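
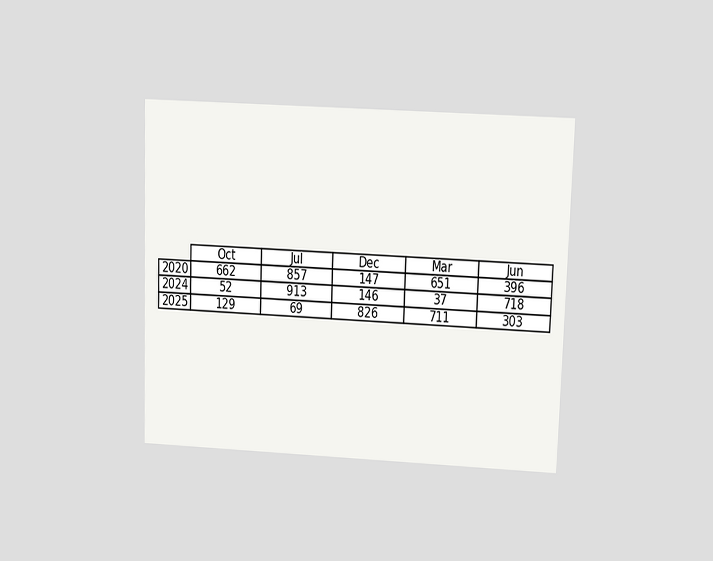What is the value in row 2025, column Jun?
303

The chart is viewed slightly from above. The (2025, Jun) cell reads 303.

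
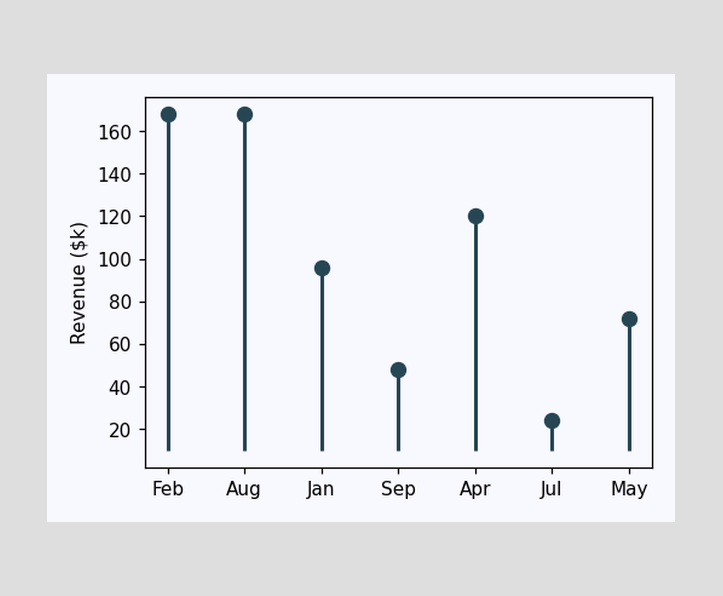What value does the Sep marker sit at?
The Sep marker sits at $48k.

$48k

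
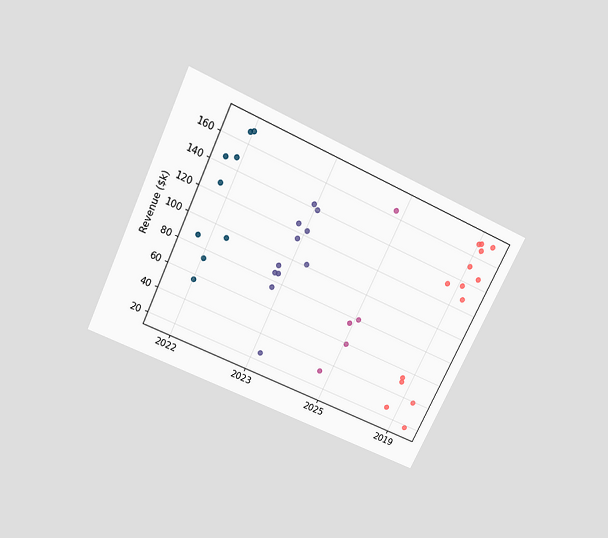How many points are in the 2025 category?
5

The chart is tilted about 26° clockwise and viewed slightly from above. Counting the markers in the 2025 column gives 5.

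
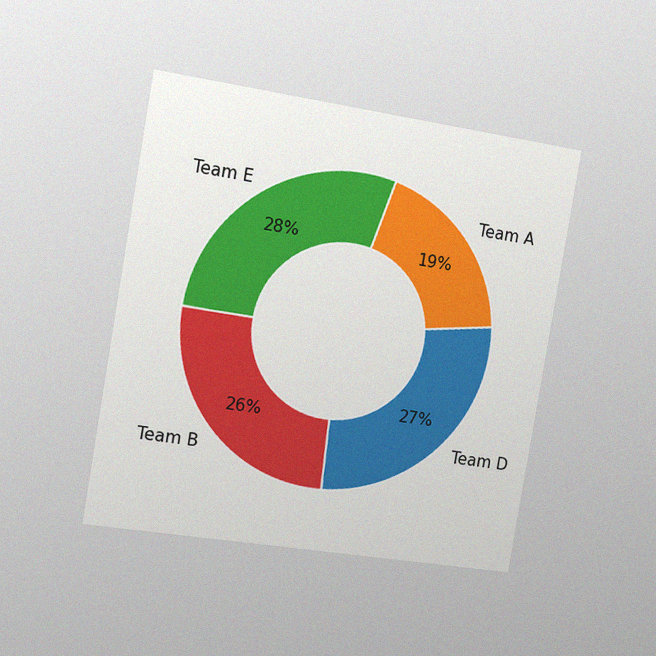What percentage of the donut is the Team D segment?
The chart is tilted about 10° clockwise and viewed slightly from the left, with some photo noise. The Team D segment takes up 27% of the ring.

27%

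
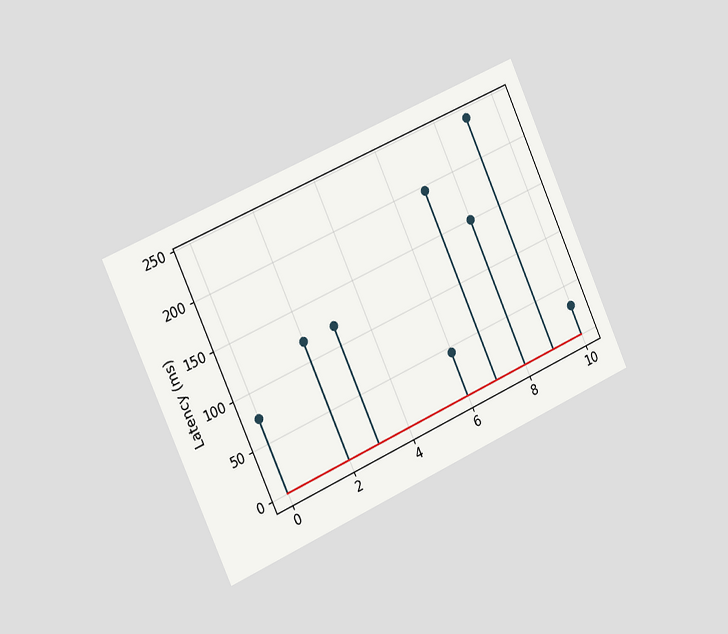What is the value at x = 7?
The chart is tilted about 24° counter-clockwise and viewed slightly from the left. The stem at x=7 reaches 195ms.

195ms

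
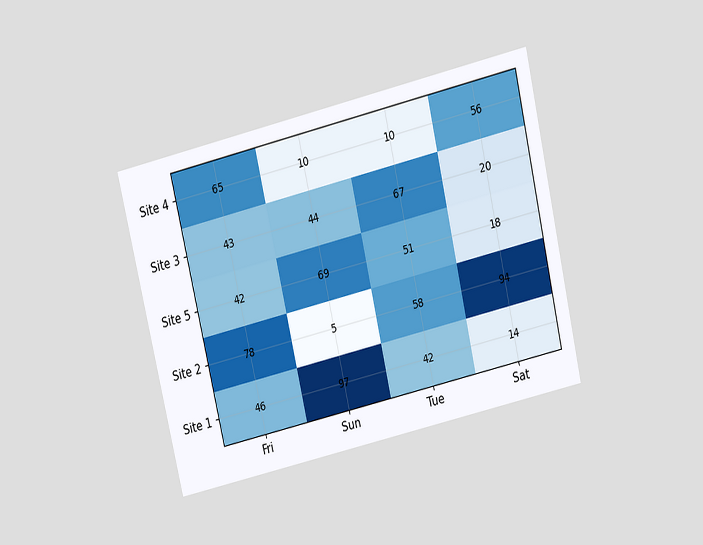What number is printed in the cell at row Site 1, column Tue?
42

The chart is tilted about 13° counter-clockwise and viewed slightly from above. The (Site 1, Tue) cell reads 42.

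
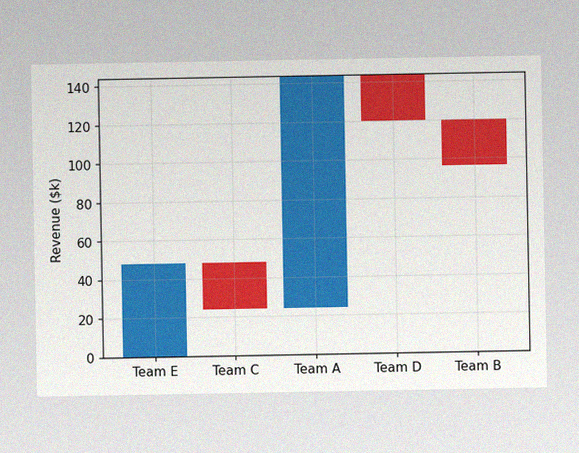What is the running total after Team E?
The image has some photo noise and uneven lighting. After Team E the running total reaches $48k.

$48k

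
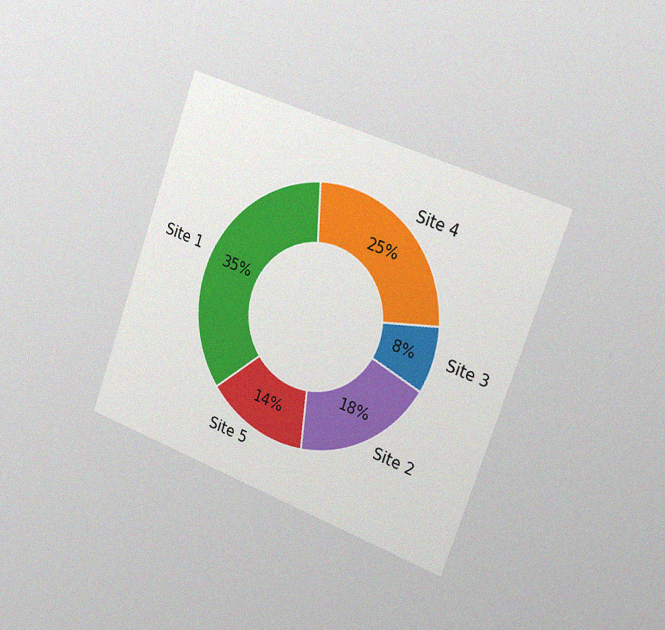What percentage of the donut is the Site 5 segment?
14%

The chart is tilted about 20° clockwise and viewed slightly from the right, with some photo noise. The Site 5 segment takes up 14% of the ring.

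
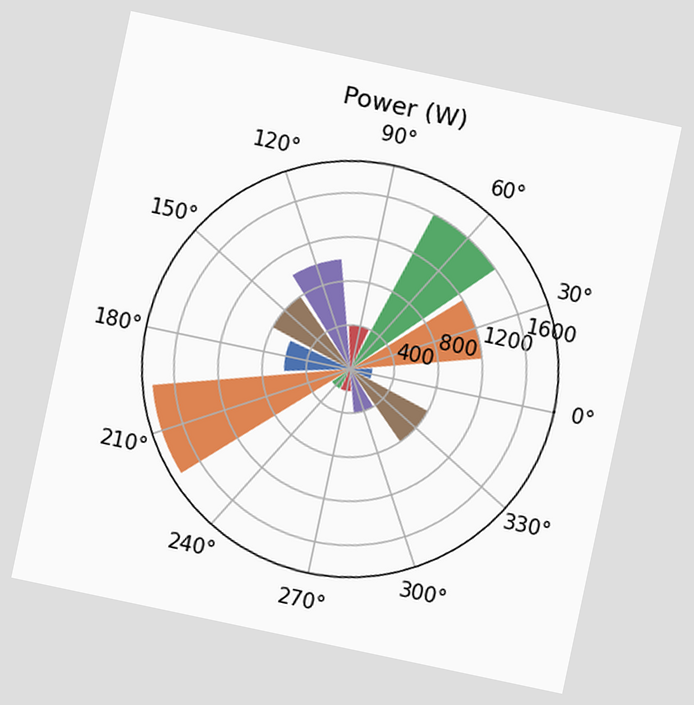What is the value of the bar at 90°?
400W

The chart is tilted about 12° clockwise. The bar at 90° reaches 400W on the radial axis.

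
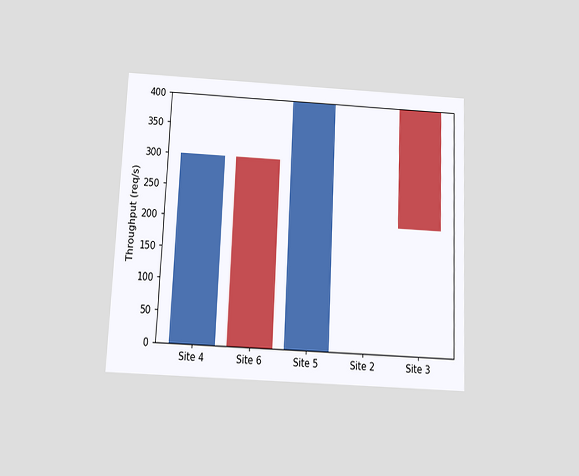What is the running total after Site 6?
The chart is tilted about 3° clockwise and viewed slightly from below. After Site 6 the running total reaches 0req/s.

0req/s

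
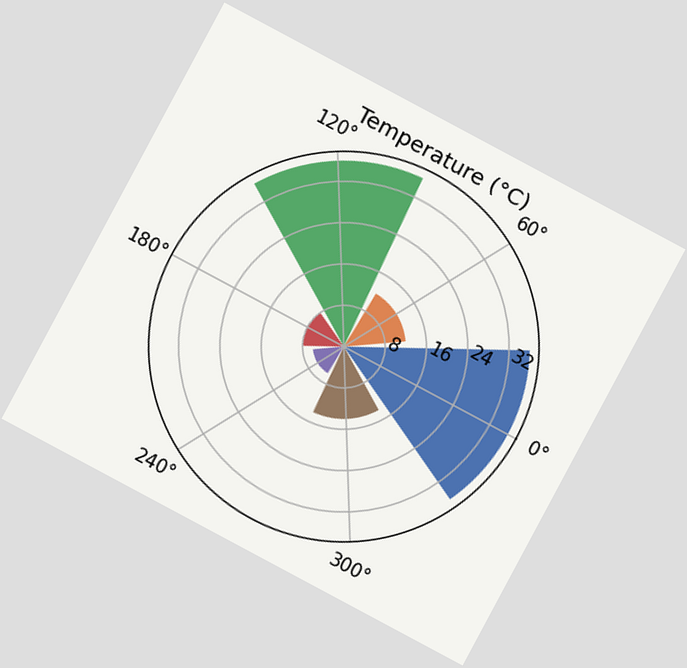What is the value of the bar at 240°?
The chart is tilted about 28° clockwise. The bar at 240° reaches 6°C on the radial axis.

6°C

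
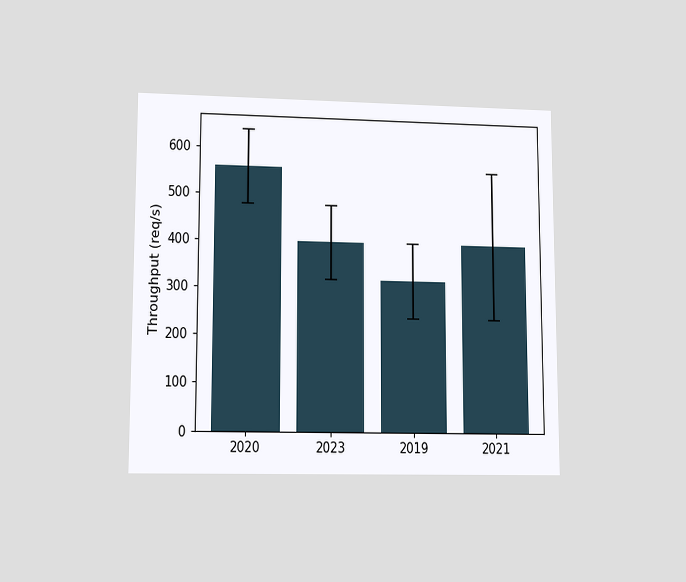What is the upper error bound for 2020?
640req/s

The chart is viewed at a slight angle. The 2020 bar's upper whisker reaches 640req/s.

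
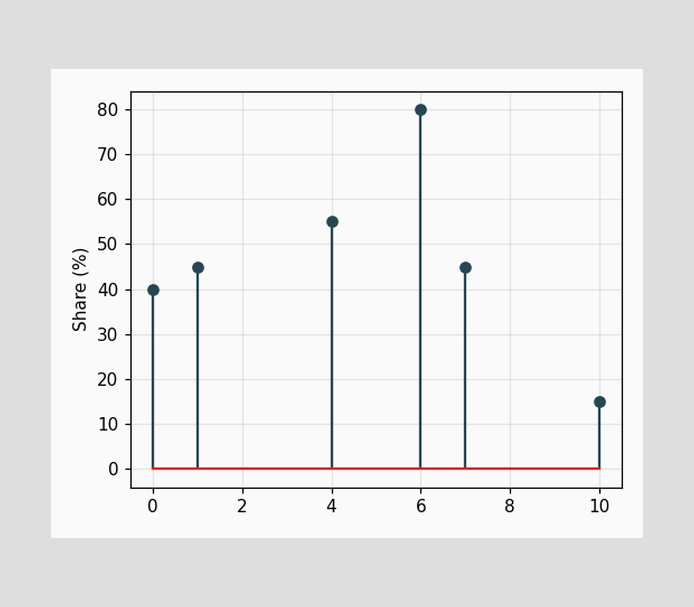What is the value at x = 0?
The stem at x=0 reaches 40%.

40%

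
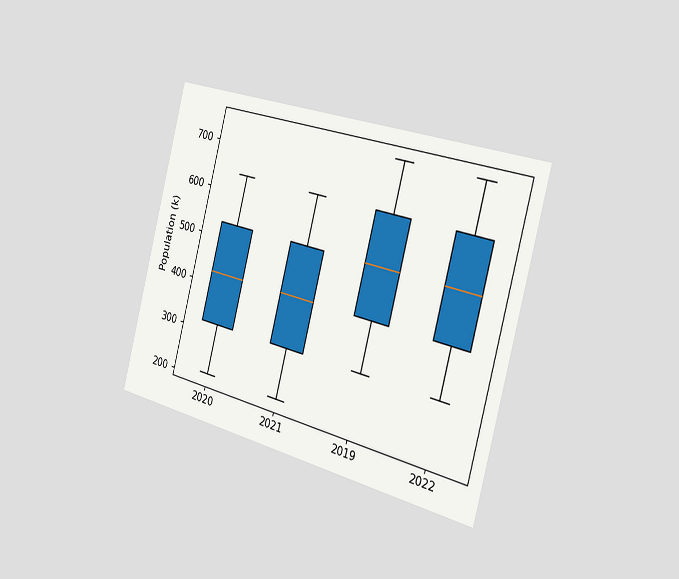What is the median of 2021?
The chart is tilted about 14° clockwise and viewed slightly from the right. The median line in the 2021 box sits at 424k.

424k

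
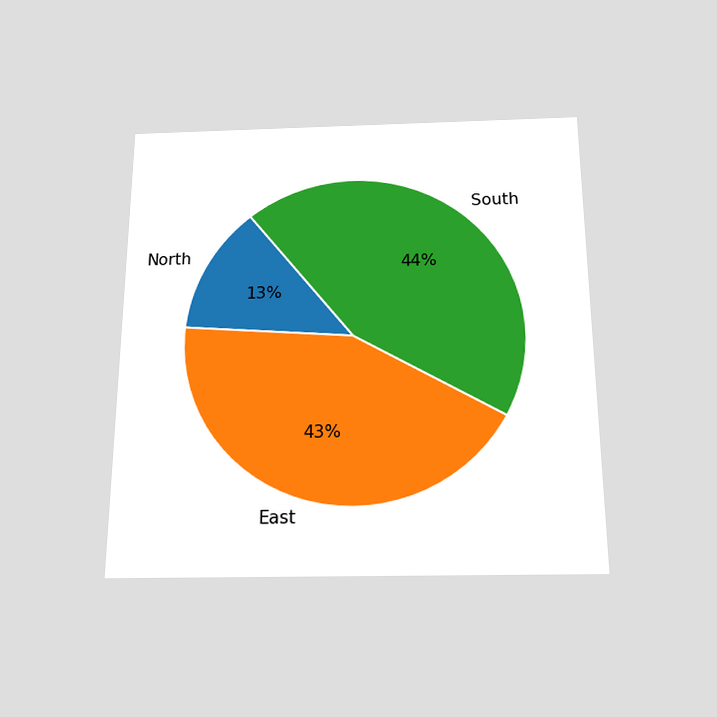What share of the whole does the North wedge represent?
The chart is viewed slightly from below. The North slice takes up 13% of the pie.

13%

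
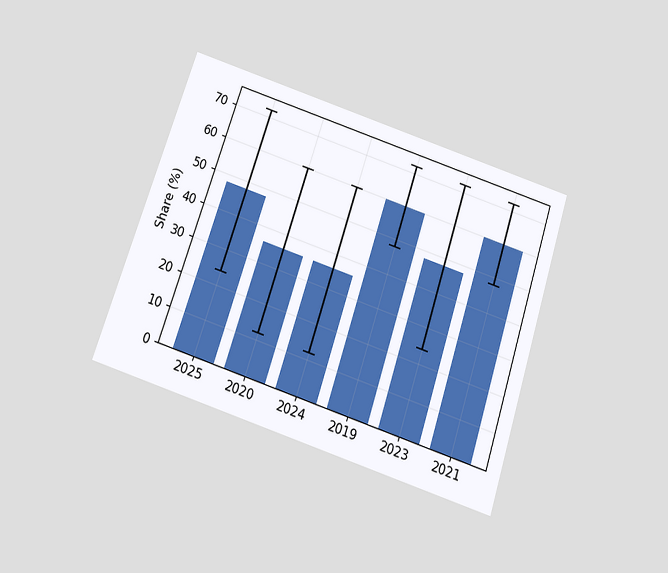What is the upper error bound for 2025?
72%

The chart is tilted about 18° clockwise and viewed slightly from below. The 2025 bar's upper whisker reaches 72%.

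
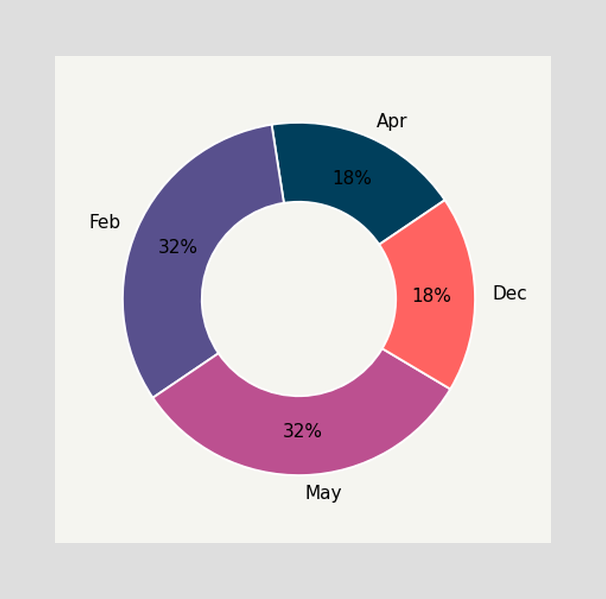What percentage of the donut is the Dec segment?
18%

The Dec segment takes up 18% of the ring.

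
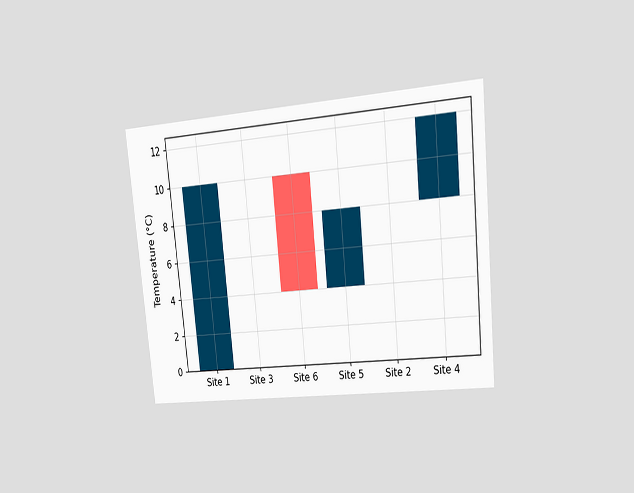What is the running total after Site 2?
8°C

The chart is tilted about 6° counter-clockwise and viewed at a slight angle. After Site 2 the running total reaches 8°C.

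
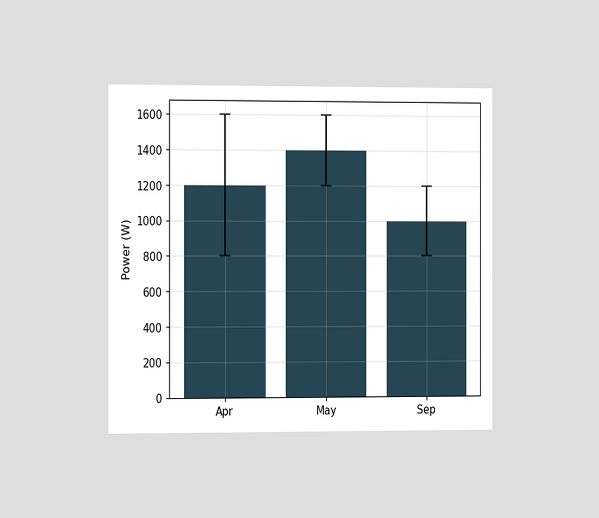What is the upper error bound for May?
The chart is viewed slightly from the left. The May bar's upper whisker reaches 1600W.

1600W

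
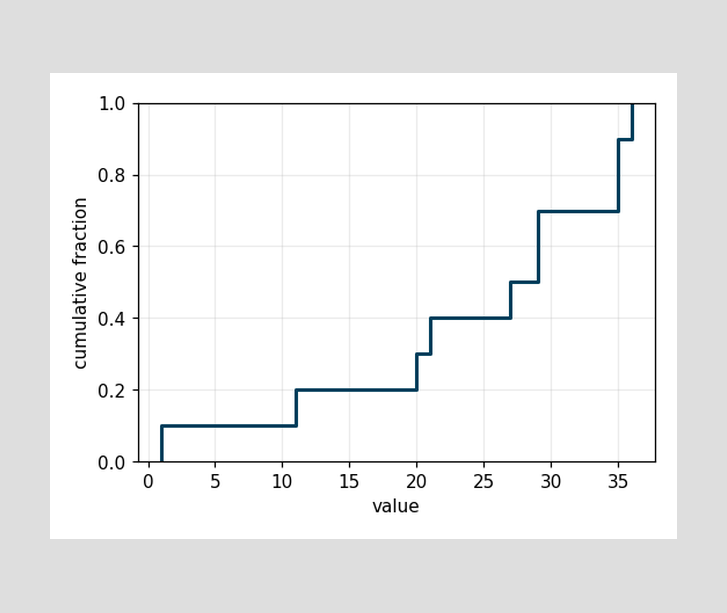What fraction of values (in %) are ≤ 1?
10%

At x=1 the ECDF step is at 10%.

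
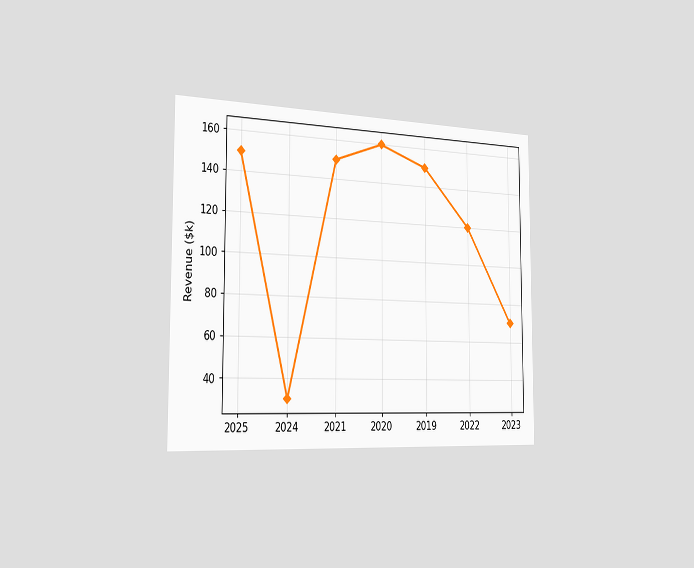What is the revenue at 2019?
$150k

The chart is viewed slightly from the left. At 2019, the line is at $150k.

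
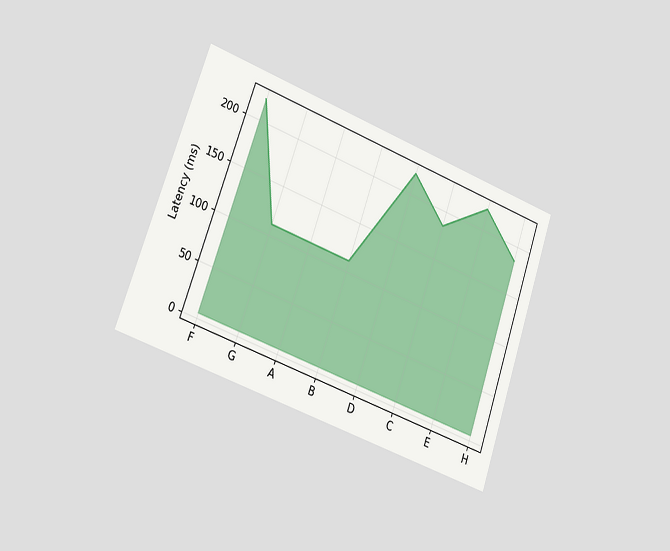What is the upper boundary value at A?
111ms

The chart is tilted about 20° clockwise and viewed slightly from the left. At A the upper boundary is at 111ms.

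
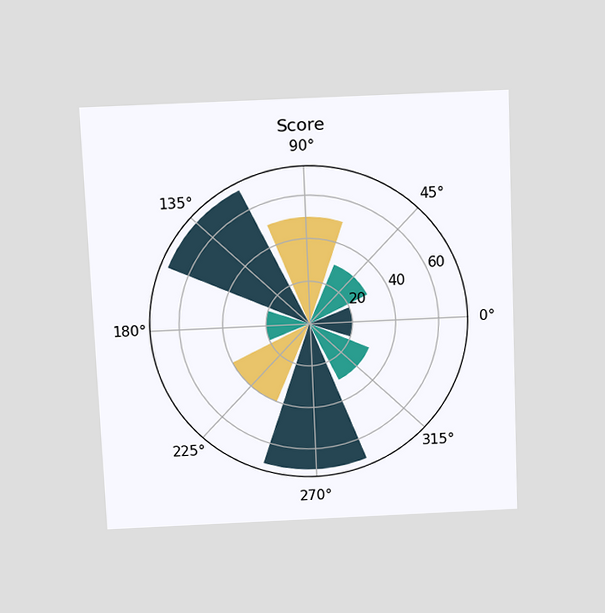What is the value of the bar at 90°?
50

The chart is tilted about 2° counter-clockwise and viewed slightly from above. The bar at 90° reaches 50 on the radial axis.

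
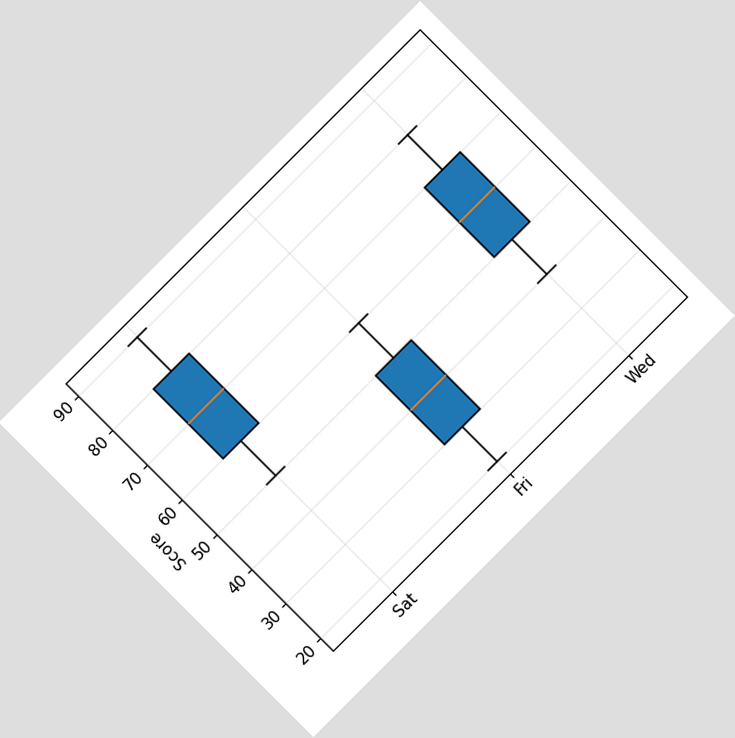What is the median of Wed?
60

The chart is tilted about 45° counter-clockwise. The median line in the Wed box sits at 60.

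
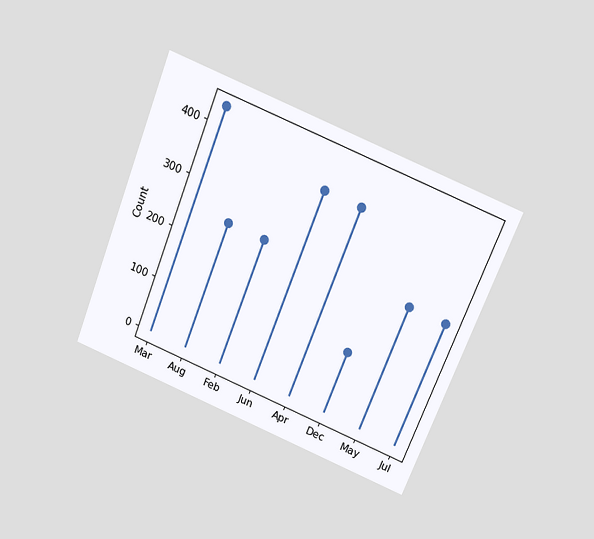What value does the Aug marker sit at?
248

The chart is tilted about 22° clockwise and viewed slightly from above. The Aug marker sits at 248.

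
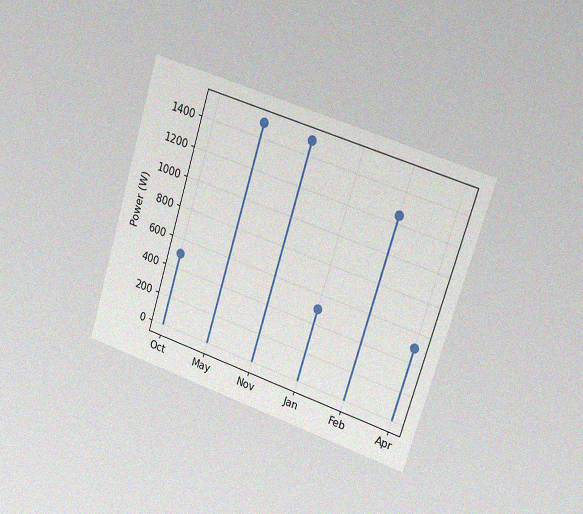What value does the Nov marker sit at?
The chart is tilted about 17° clockwise and viewed slightly from the right, with some photo noise. The Nov marker sits at 1500W.

1500W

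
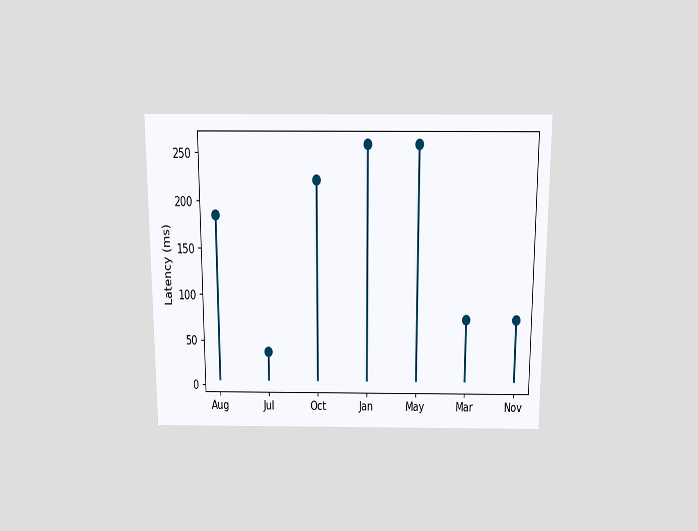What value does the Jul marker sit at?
37ms

The chart is viewed slightly from above. The Jul marker sits at 37ms.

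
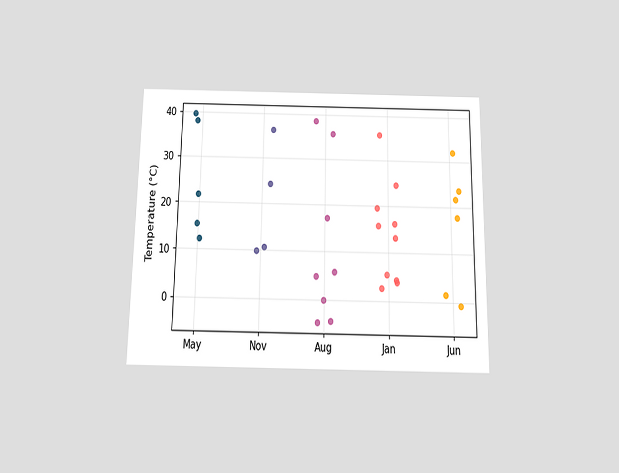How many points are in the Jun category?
The chart is viewed slightly from below. Counting the markers in the Jun column gives 6.

6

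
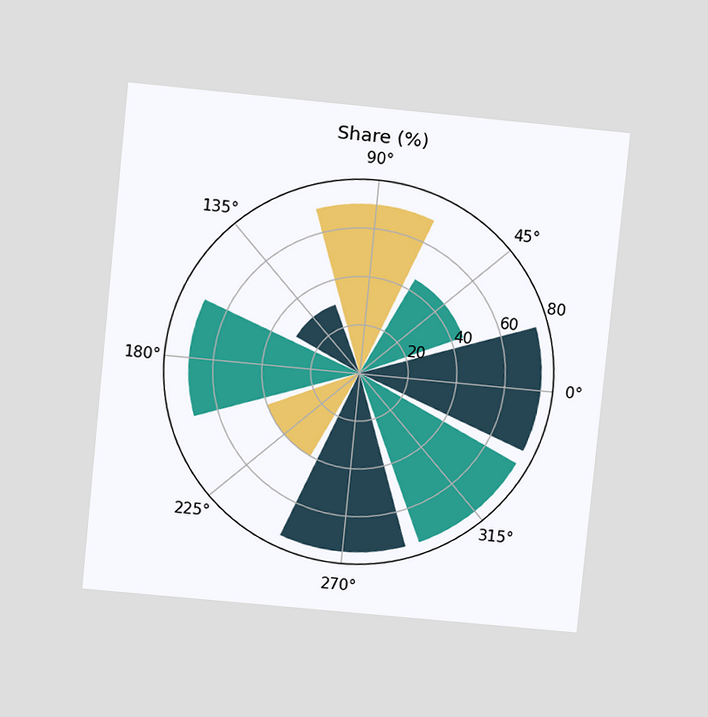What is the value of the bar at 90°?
The chart is tilted about 6° clockwise and viewed at a slight angle. The bar at 90° reaches 70% on the radial axis.

70%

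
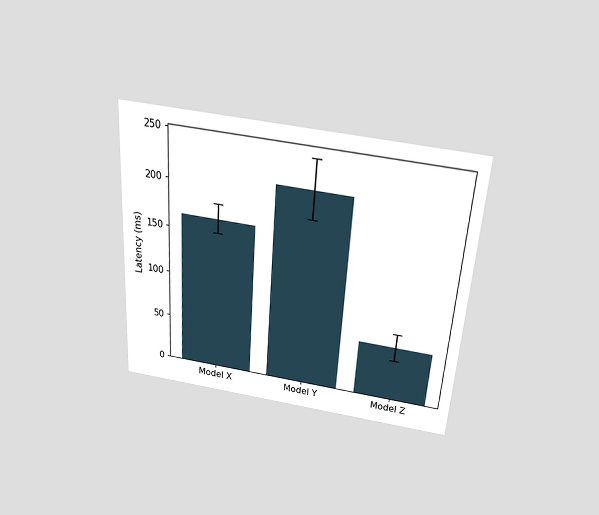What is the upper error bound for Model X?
The chart is tilted about 4° clockwise and viewed slightly from above. The Model X bar's upper whisker reaches 180ms.

180ms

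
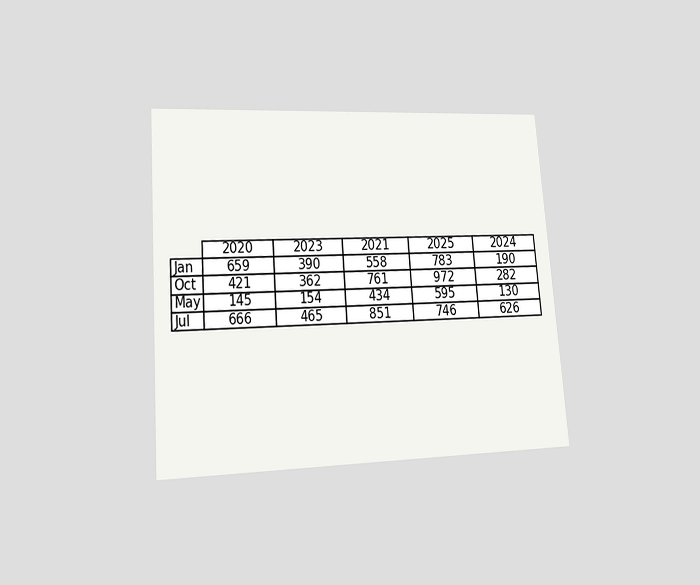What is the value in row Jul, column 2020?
666

The chart is tilted about 4° counter-clockwise and viewed at a slight angle. The (Jul, 2020) cell reads 666.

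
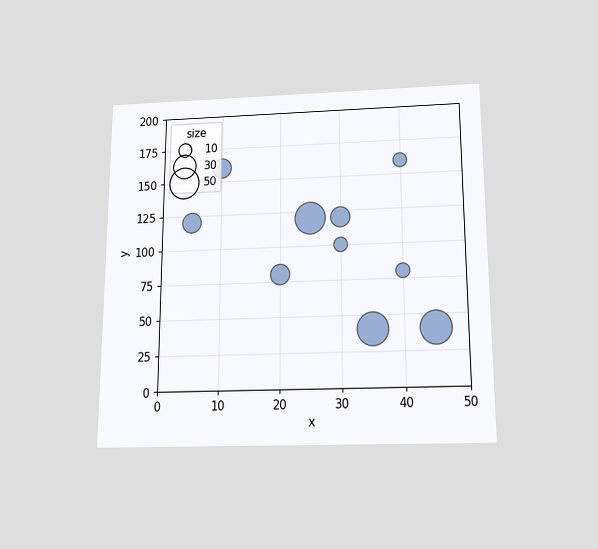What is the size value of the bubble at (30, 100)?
The chart is viewed slightly from below. Matching the bubble at (30, 100) against the size legend gives 10.

10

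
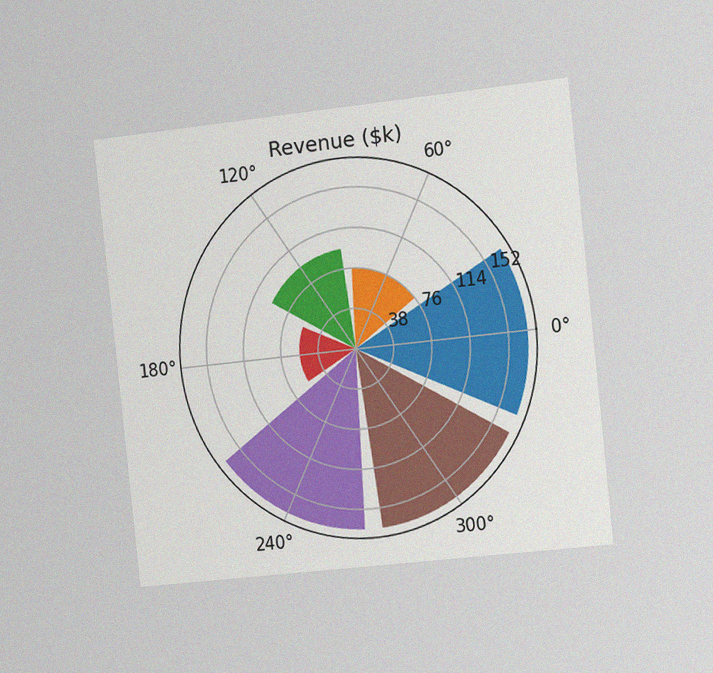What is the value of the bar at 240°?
$171k

The chart is tilted about 6° counter-clockwise and viewed slightly from the right, with some photo noise. The bar at 240° reaches $171k on the radial axis.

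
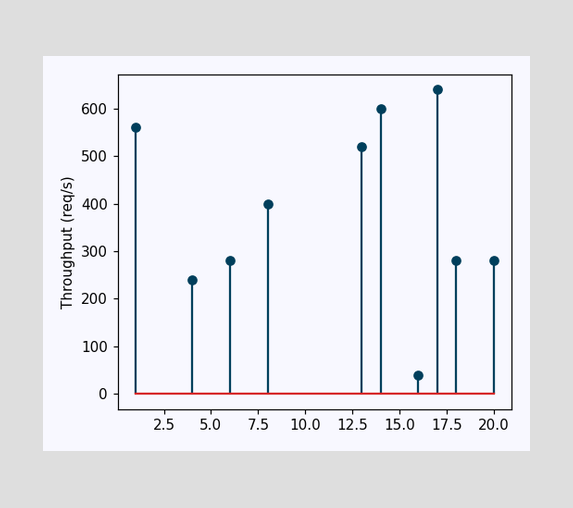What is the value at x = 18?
280req/s

The stem at x=18 reaches 280req/s.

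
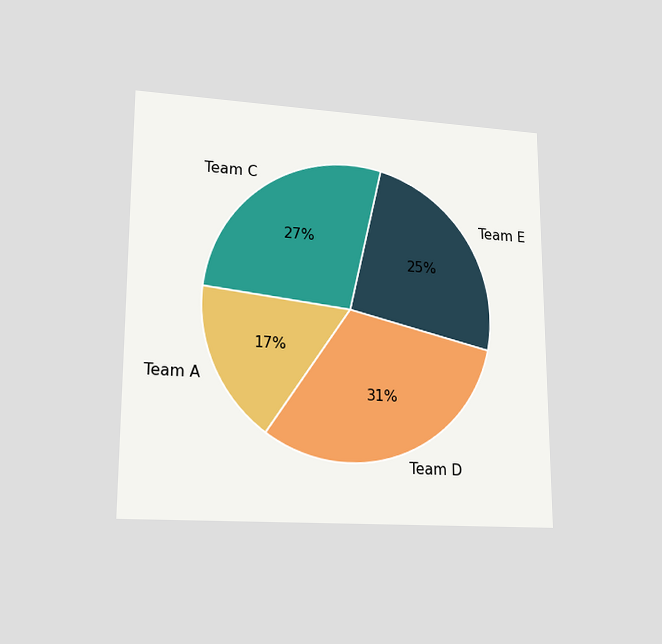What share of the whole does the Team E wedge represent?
25%

The chart is viewed at a slight angle. The Team E slice takes up 25% of the pie.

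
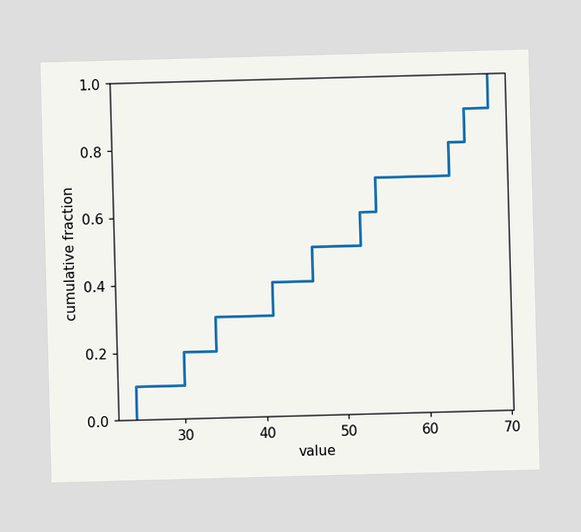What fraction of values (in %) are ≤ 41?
40%

At x=41 the ECDF step is at 40%.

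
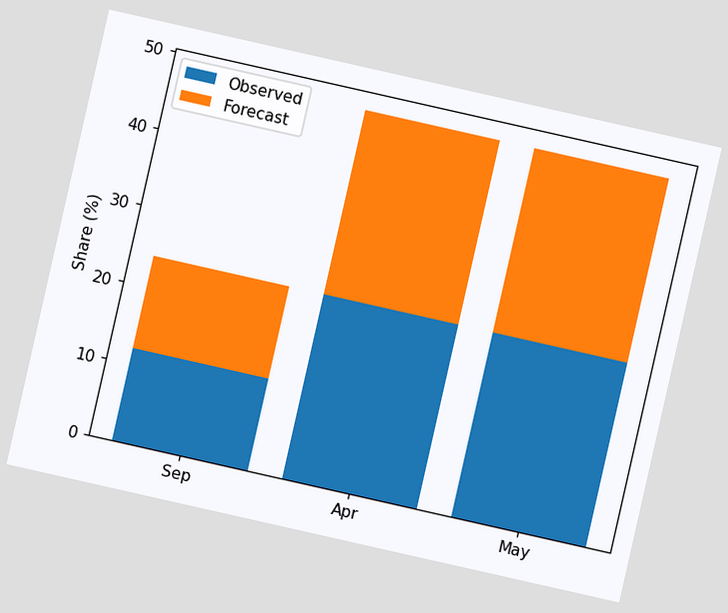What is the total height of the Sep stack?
24%

The chart is tilted about 13° clockwise. The Sep stack's top reaches 24% on the y-axis.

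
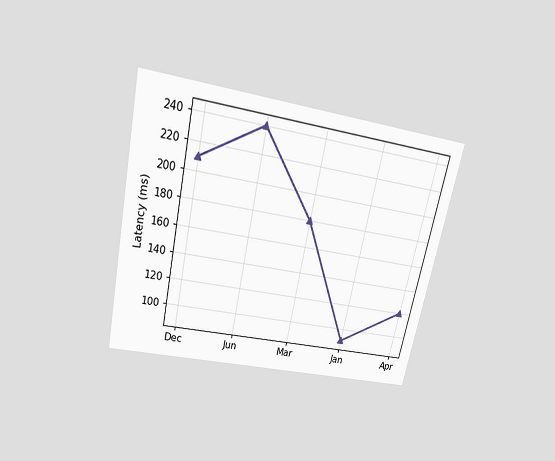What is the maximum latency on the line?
The chart is tilted about 12° clockwise and viewed slightly from above. The highest point is at Jun, and reading across to the y-axis gives 240ms.

240ms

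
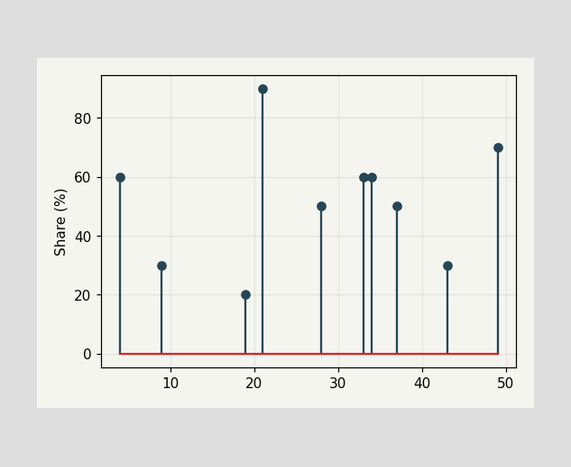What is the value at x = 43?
30%

The stem at x=43 reaches 30%.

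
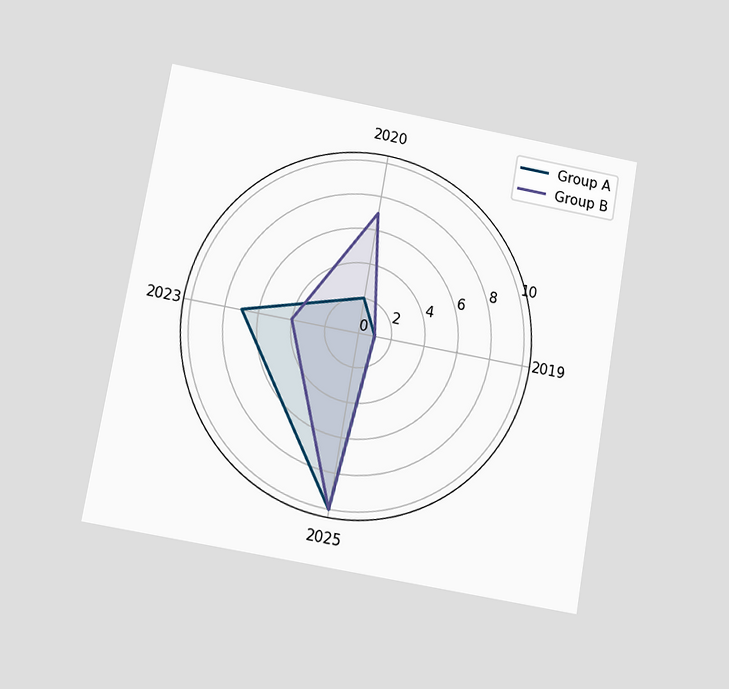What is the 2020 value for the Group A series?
2

The chart is tilted about 10° clockwise and viewed slightly from below. On the 2020 axis, Group A reaches 2.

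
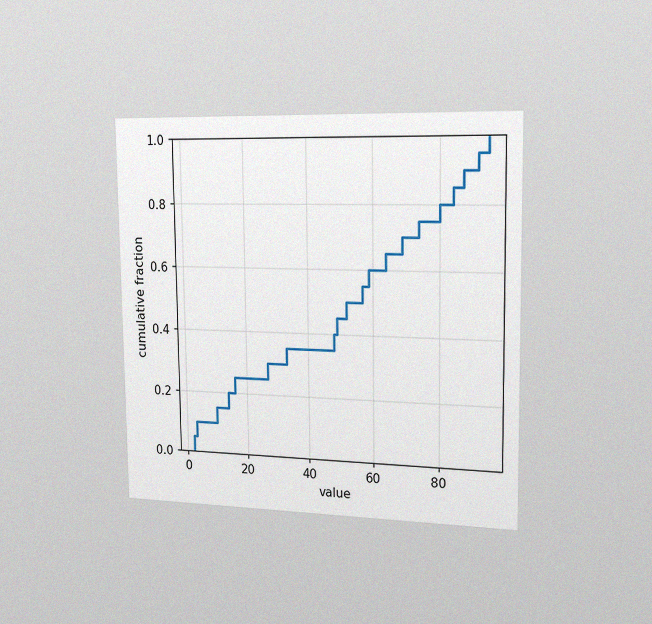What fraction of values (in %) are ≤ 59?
The chart is viewed slightly from the right, with some photo noise. At x=59 the ECDF step is at 60%.

60%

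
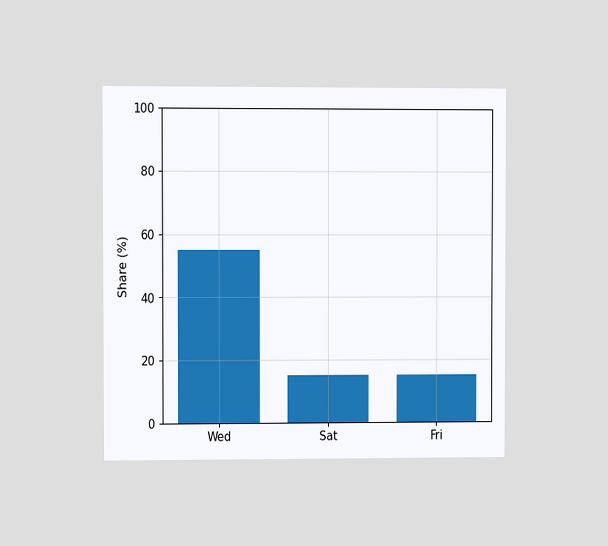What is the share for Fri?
15%

The chart is viewed at a slight angle. Reading along the chart's y-axis, the Fri bar reaches 15%.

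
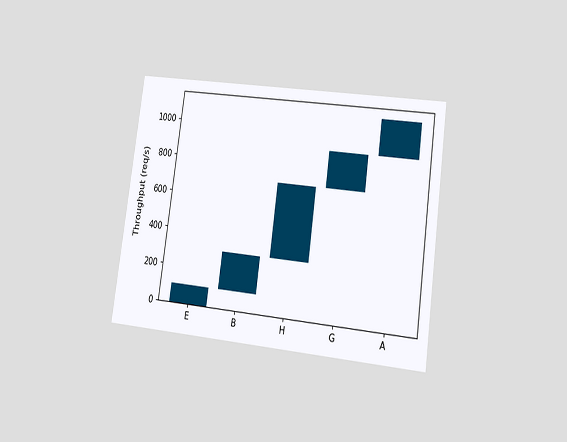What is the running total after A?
The chart is tilted about 8° clockwise and viewed at a slight angle. After A the running total reaches 1100req/s.

1100req/s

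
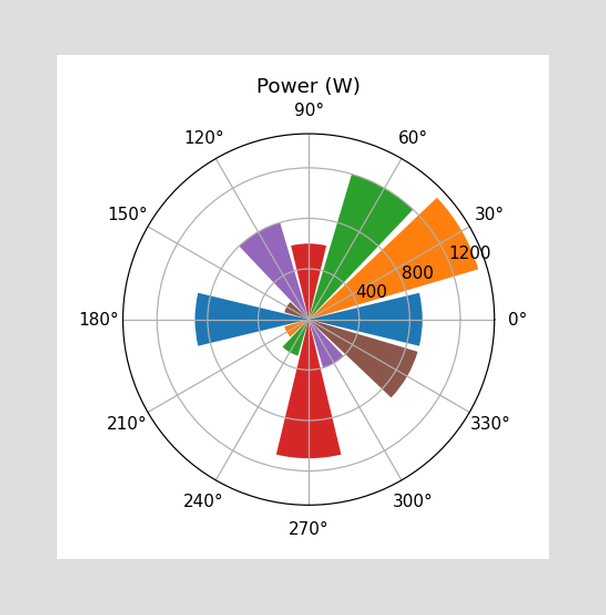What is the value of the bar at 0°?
900W

The bar at 0° reaches 900W on the radial axis.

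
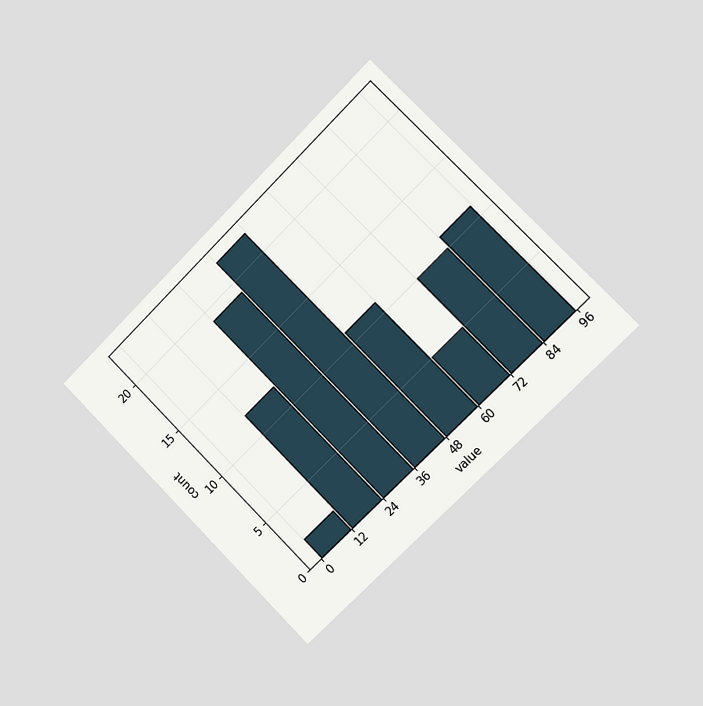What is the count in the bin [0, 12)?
2

The chart is tilted about 45° counter-clockwise and viewed slightly from the right. The [0, 12) bin has height 2.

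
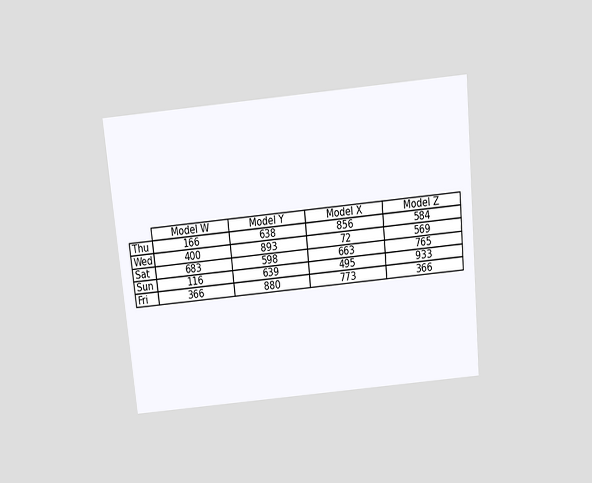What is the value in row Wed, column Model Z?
569

The chart is tilted about 6° counter-clockwise and viewed slightly from above. The (Wed, Model Z) cell reads 569.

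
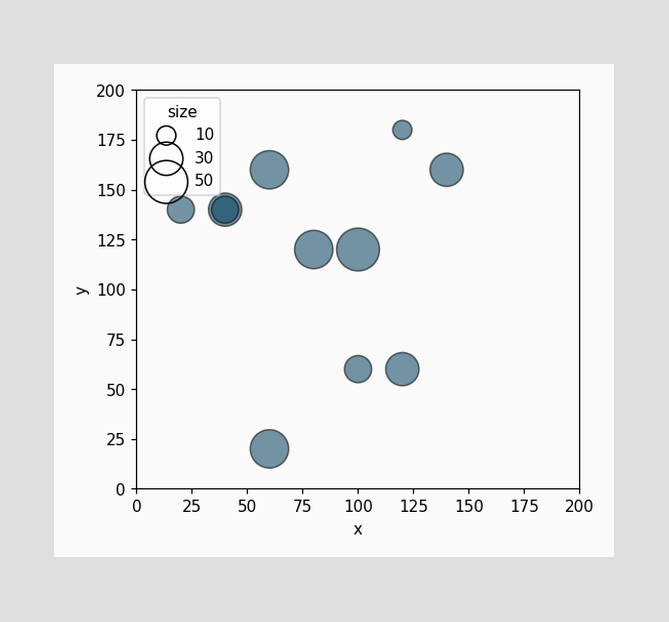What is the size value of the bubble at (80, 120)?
Matching the bubble at (80, 120) against the size legend gives 40.

40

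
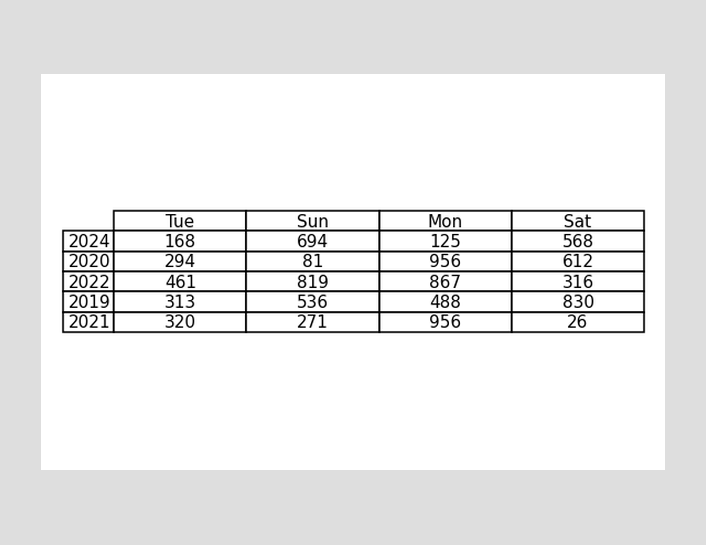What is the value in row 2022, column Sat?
316

The (2022, Sat) cell reads 316.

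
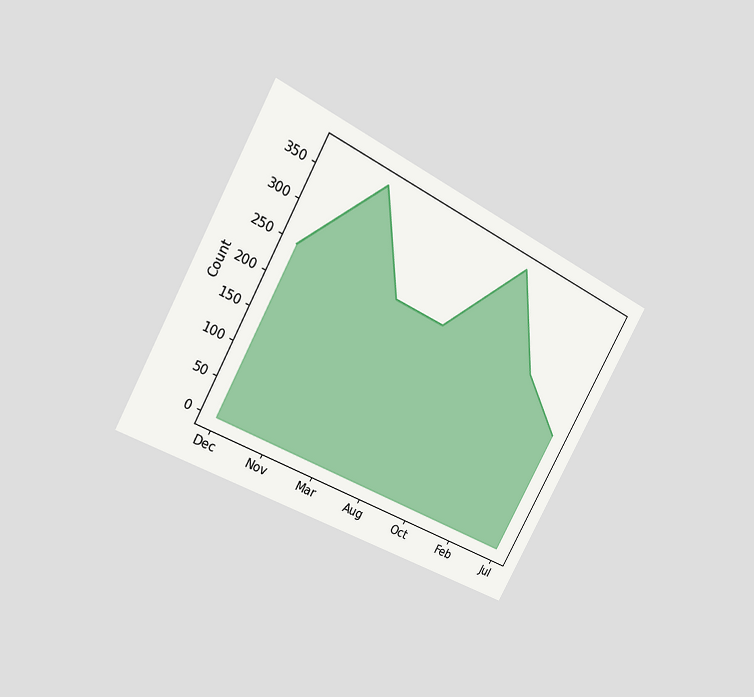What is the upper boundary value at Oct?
372

The chart is tilted about 29° clockwise and viewed at a slight angle. At Oct the upper boundary is at 372.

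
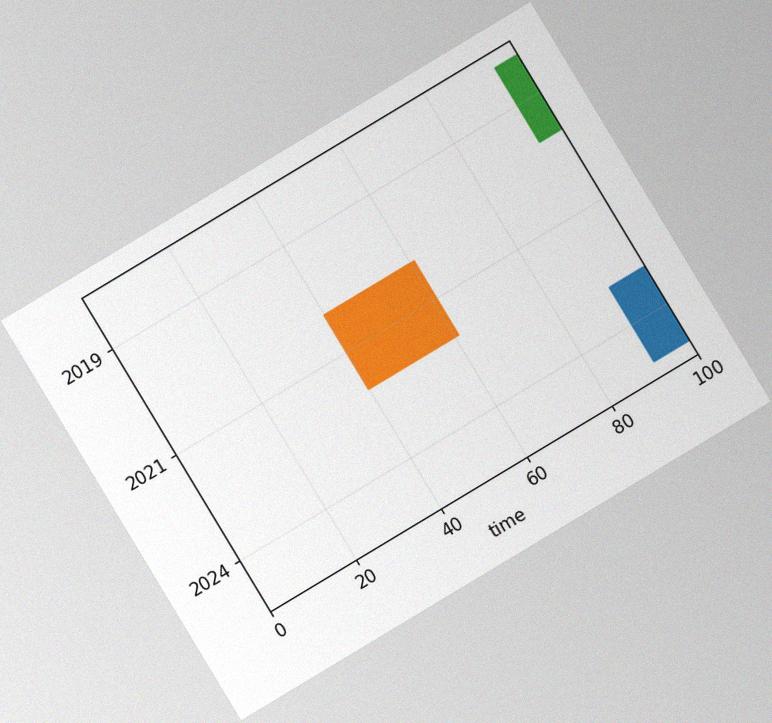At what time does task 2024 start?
The chart is tilted about 31° counter-clockwise, with some photo noise. The 2024 bar begins at t=92.

92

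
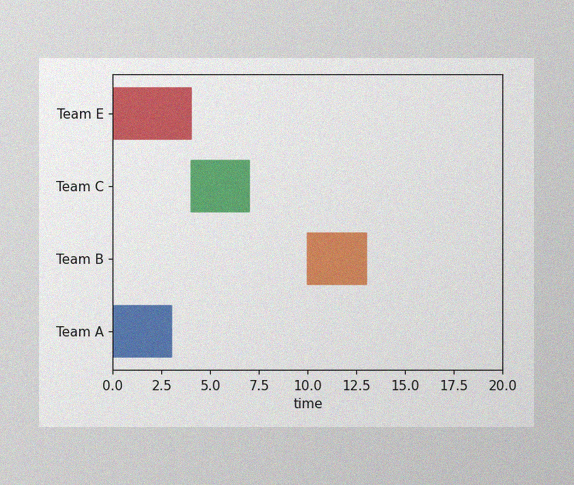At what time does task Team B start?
The image has some photo noise and uneven lighting. The Team B bar begins at t=10.

10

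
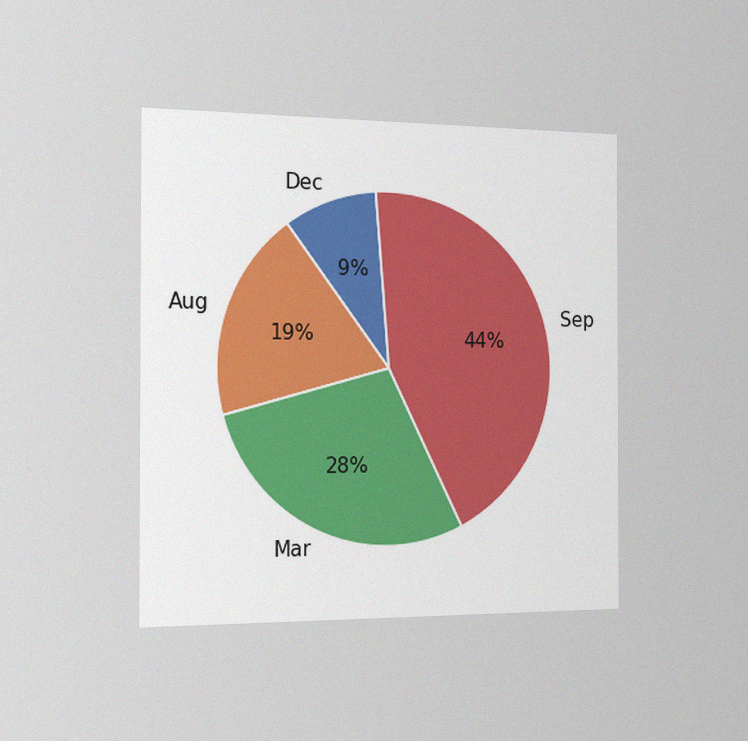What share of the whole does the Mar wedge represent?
The chart is viewed slightly from the left, with some photo noise. The Mar slice takes up 28% of the pie.

28%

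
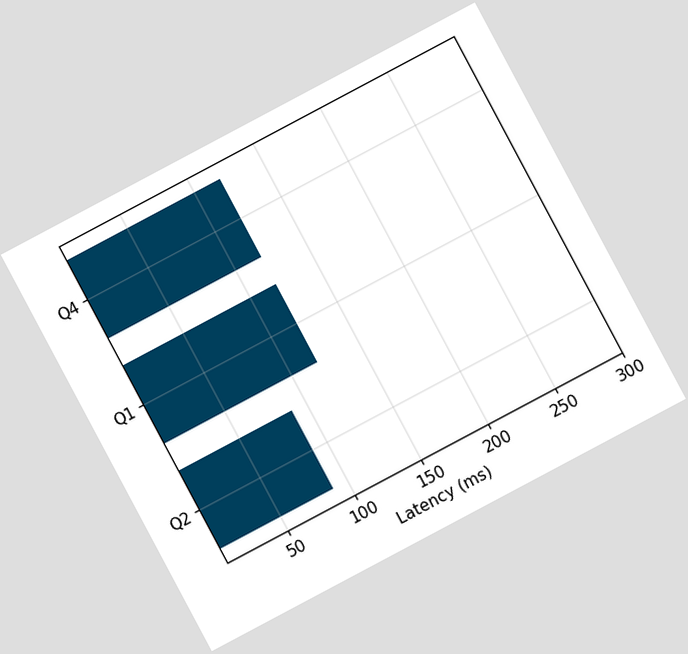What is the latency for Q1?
120ms

The chart is tilted about 28° counter-clockwise. Reading along the chart's x-axis, the Q1 bar reaches 120ms.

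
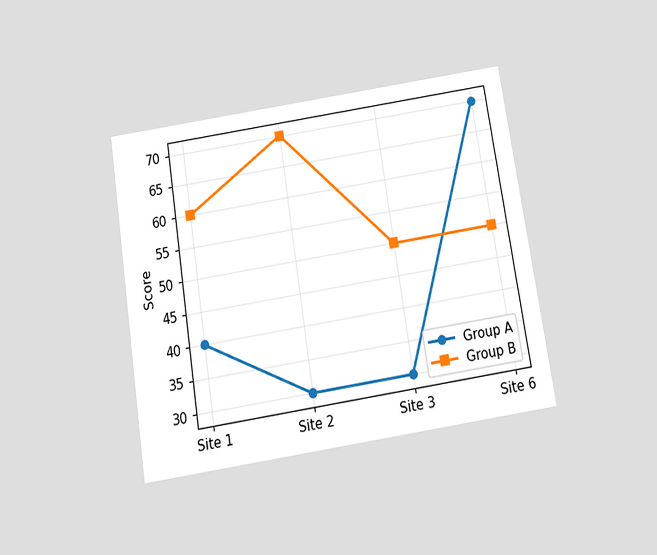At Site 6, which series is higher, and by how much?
Group A, by 20

The chart is tilted about 9° counter-clockwise and viewed slightly from below. At Site 6, Group A sits above the other line by 20.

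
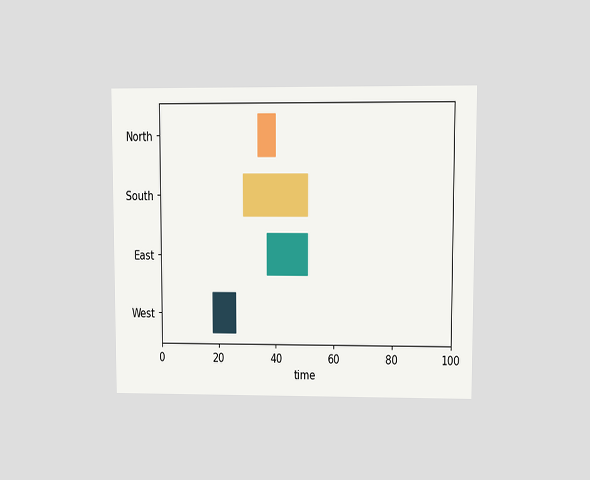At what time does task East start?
The chart is viewed at a slight angle. The East bar begins at t=37.

37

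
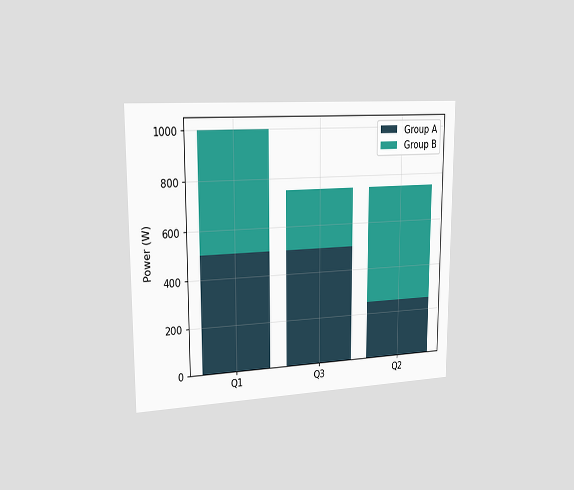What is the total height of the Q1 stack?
1000W

The chart is viewed slightly from the left. The Q1 stack's top reaches 1000W on the y-axis.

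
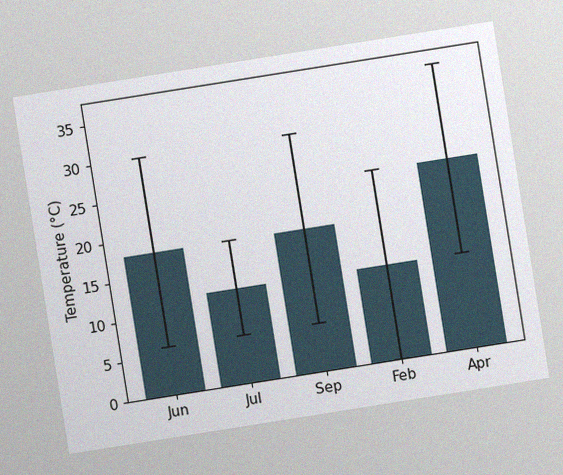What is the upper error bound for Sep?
The chart is tilted about 9° counter-clockwise, with some photo noise. The Sep bar's upper whisker reaches 30°C.

30°C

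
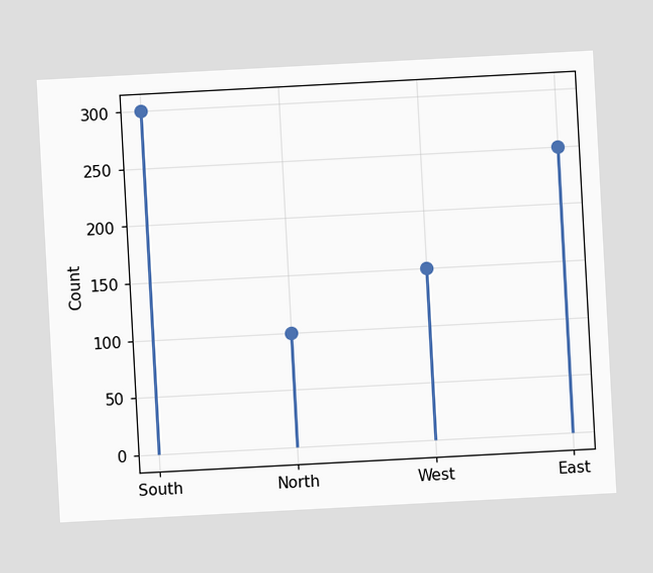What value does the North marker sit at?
The chart is tilted about 3° counter-clockwise. The North marker sits at 100.

100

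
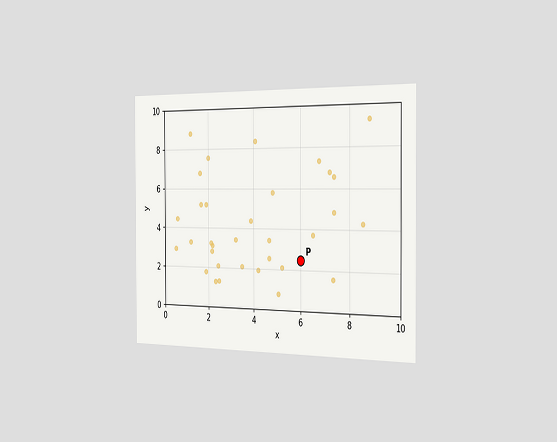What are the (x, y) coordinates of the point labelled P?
The chart is viewed slightly from the right. Following the gridlines from P to each axis, P sits at (6, 2.5).

(6, 2.5)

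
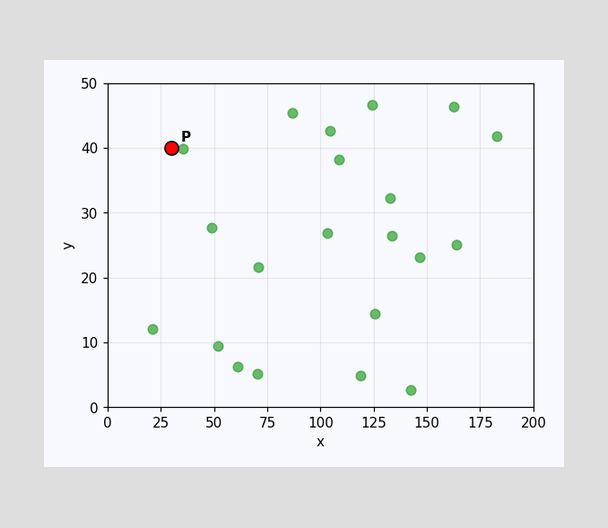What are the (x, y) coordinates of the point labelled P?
Following the gridlines from P to each axis, P sits at (30, 40).

(30, 40)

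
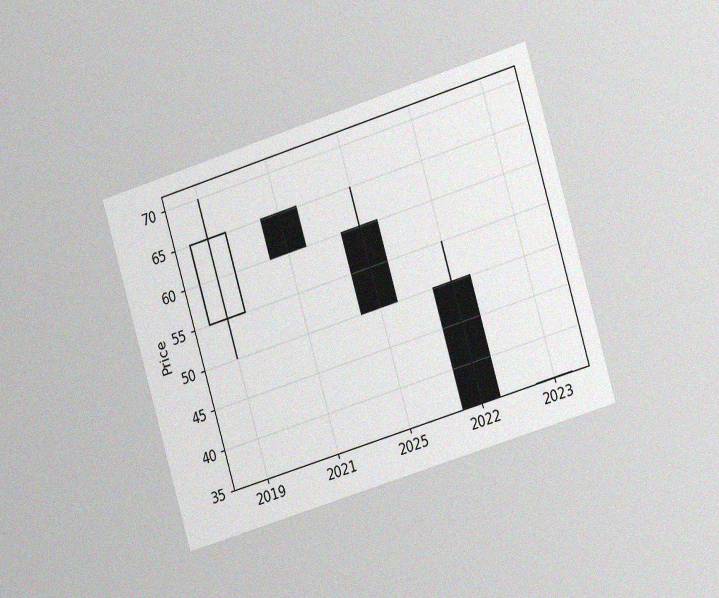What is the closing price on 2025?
The chart is tilted about 17° counter-clockwise and viewed slightly from the right, with some photo noise. The 2025 candle closes at 50.

50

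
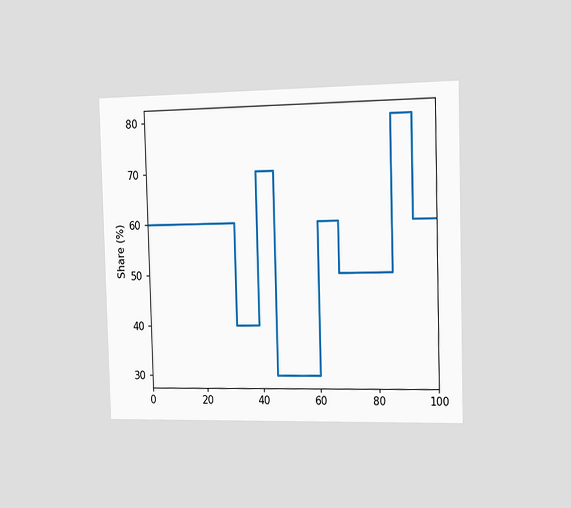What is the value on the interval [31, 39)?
The chart is viewed slightly from the right. On [31, 39) the step sits at 40%.

40%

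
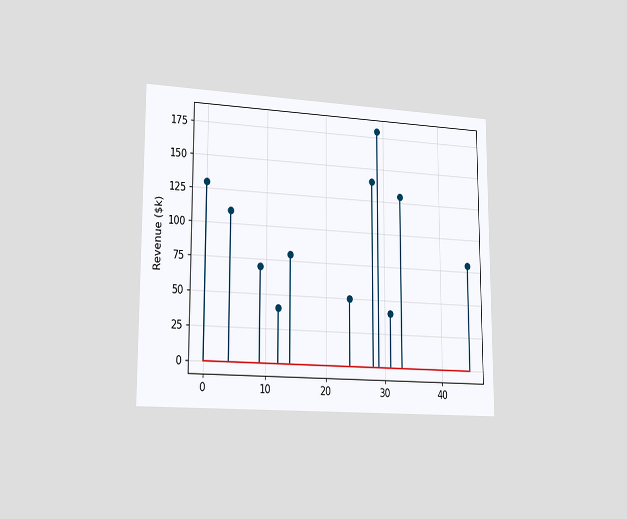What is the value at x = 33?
$130k

The chart is viewed slightly from the left. The stem at x=33 reaches $130k.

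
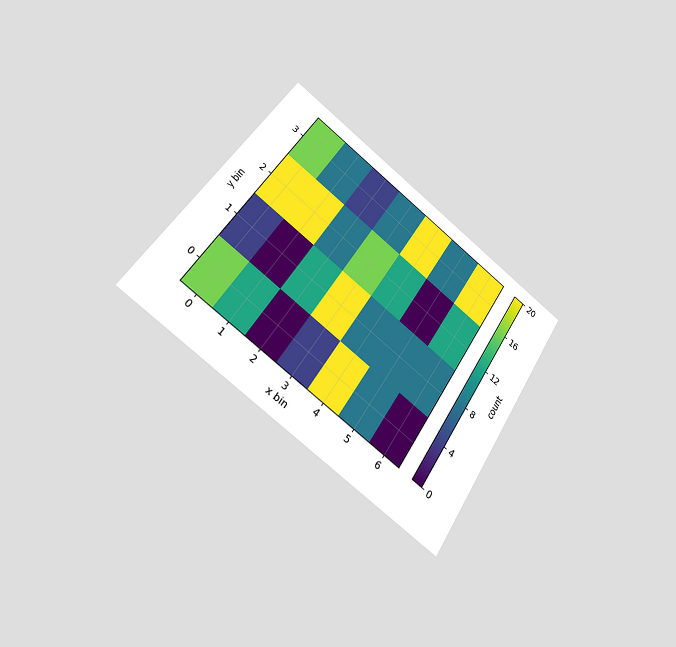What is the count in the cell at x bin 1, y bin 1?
0

The chart is tilted about 34° clockwise and viewed at a slight angle. Matching the cell (1, 1) against the colorbar gives 0.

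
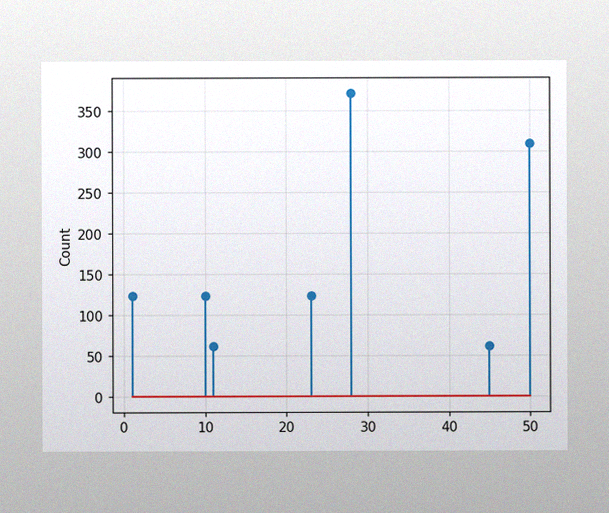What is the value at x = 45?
The image has some photo noise and uneven lighting. The stem at x=45 reaches 62.

62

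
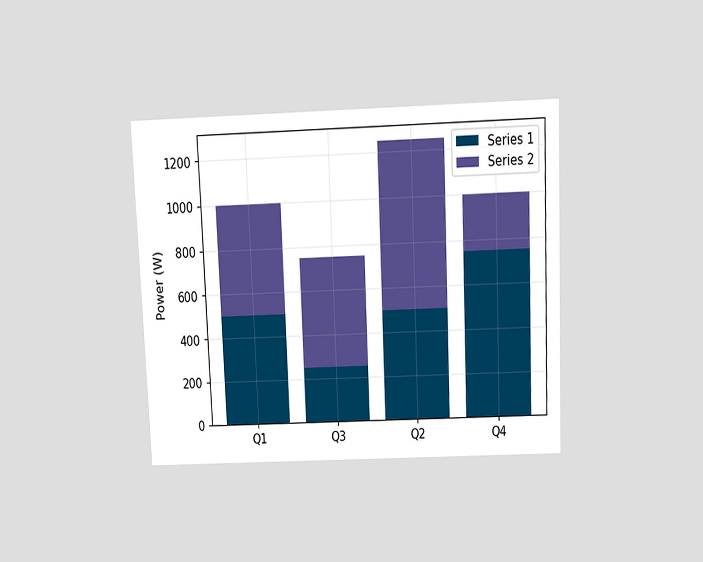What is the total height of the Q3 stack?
750W

The chart is tilted about 2° counter-clockwise and viewed slightly from above. The Q3 stack's top reaches 750W on the y-axis.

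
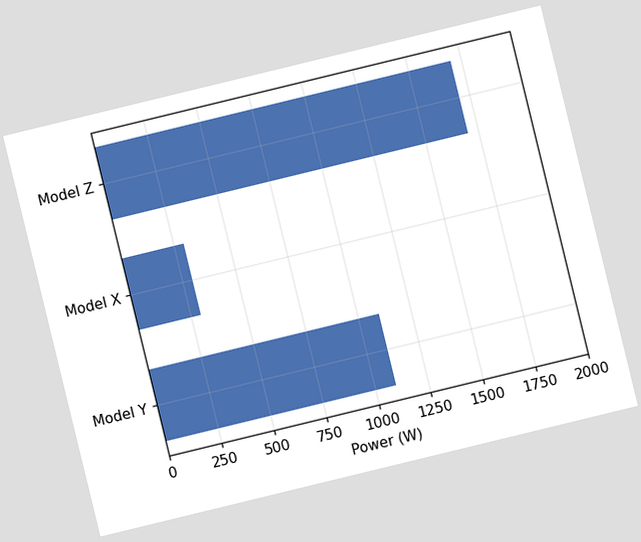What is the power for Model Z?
The chart is tilted about 14° counter-clockwise. Reading along the chart's x-axis, the Model Z bar reaches 1700W.

1700W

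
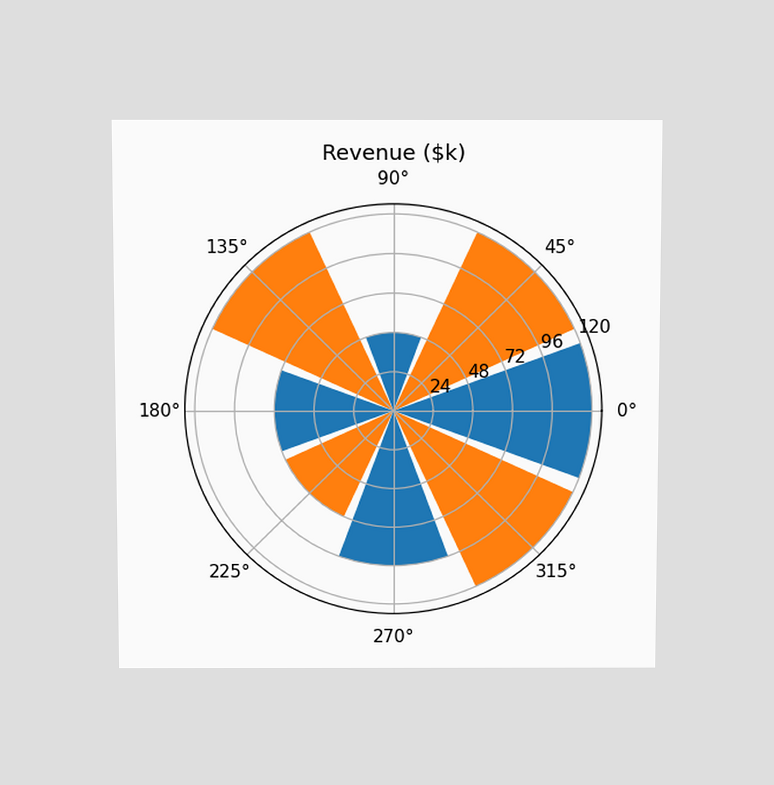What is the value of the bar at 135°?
The chart is viewed slightly from above. The bar at 135° reaches $120k on the radial axis.

$120k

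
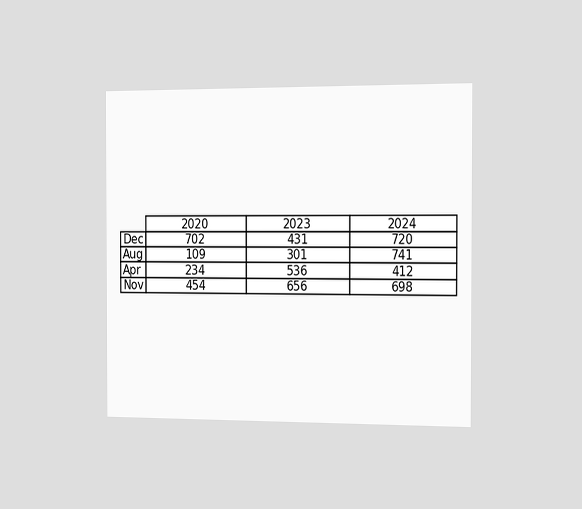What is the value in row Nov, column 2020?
454

The chart is viewed slightly from the right. The (Nov, 2020) cell reads 454.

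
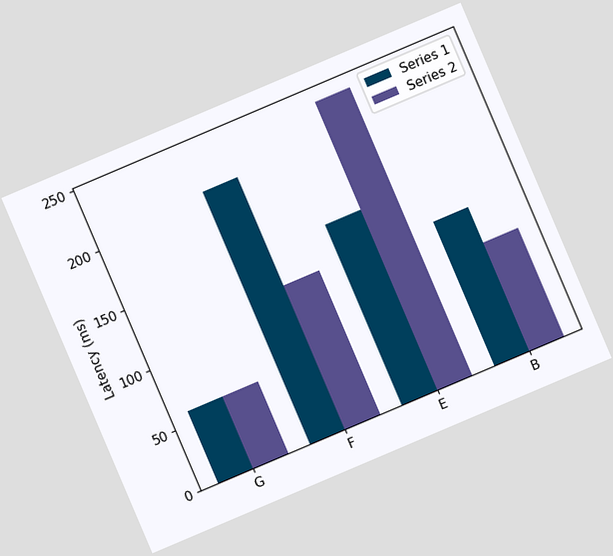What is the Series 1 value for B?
The chart is tilted about 23° counter-clockwise. The Series 1 bar at B reaches 120ms on the y-axis.

120ms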